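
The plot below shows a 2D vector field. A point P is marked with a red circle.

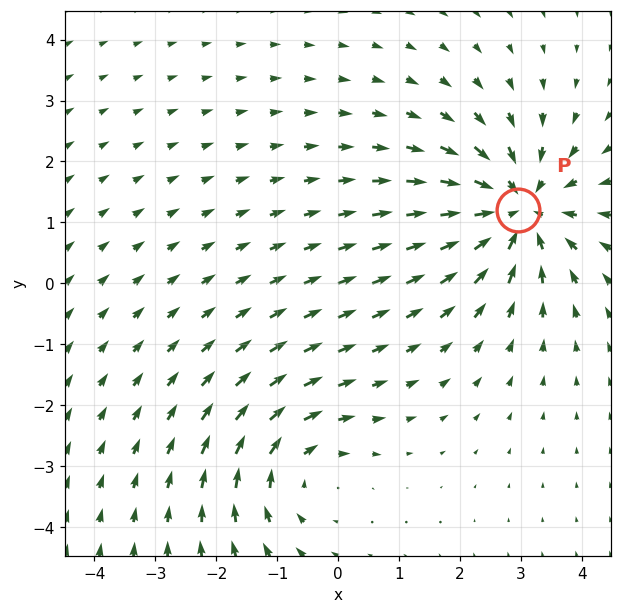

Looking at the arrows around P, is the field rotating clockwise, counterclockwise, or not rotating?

Near P at (2.9, 1.2) the arrows show no circulation. The curl there is ≈0.

not rotating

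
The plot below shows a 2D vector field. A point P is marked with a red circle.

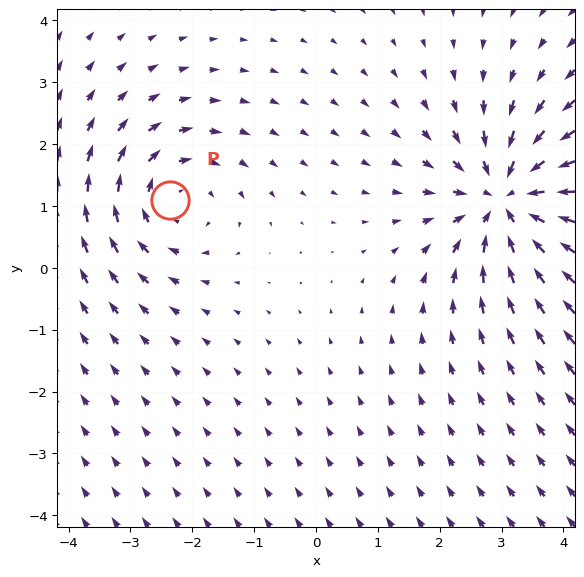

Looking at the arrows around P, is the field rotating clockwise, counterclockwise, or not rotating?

Near P at (-2.4, 1.1) the arrows circulate clockwise. The curl (z-component) there is about -3; negative curl means clockwise rotation.

clockwise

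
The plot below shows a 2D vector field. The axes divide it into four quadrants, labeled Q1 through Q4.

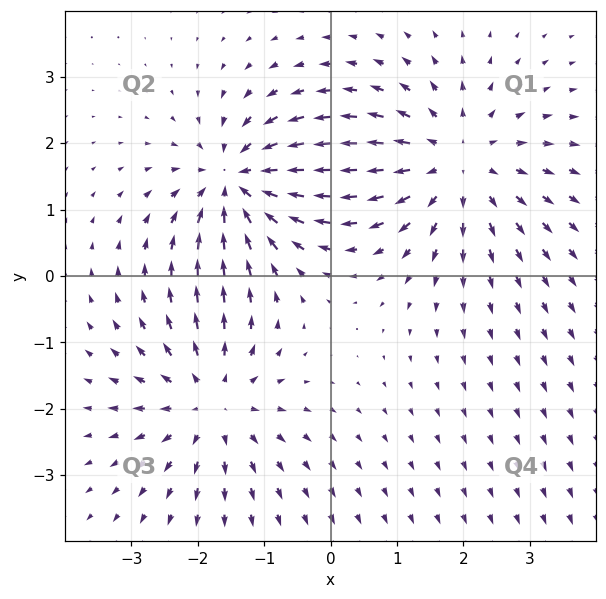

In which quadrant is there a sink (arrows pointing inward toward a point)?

The sink sits at approximately (-1.4, 1.4), which lies in quadrant Q2. The divergence there is about -5, negative as expected for a sink.

Q2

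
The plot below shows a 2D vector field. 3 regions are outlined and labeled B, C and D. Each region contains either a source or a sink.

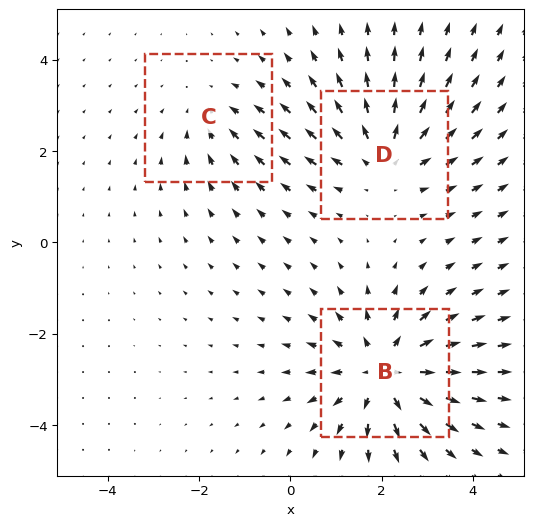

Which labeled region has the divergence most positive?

Divergence at each region's feature centre — B: about +4, C: about -2, D: about +3. Region B is most positive.

B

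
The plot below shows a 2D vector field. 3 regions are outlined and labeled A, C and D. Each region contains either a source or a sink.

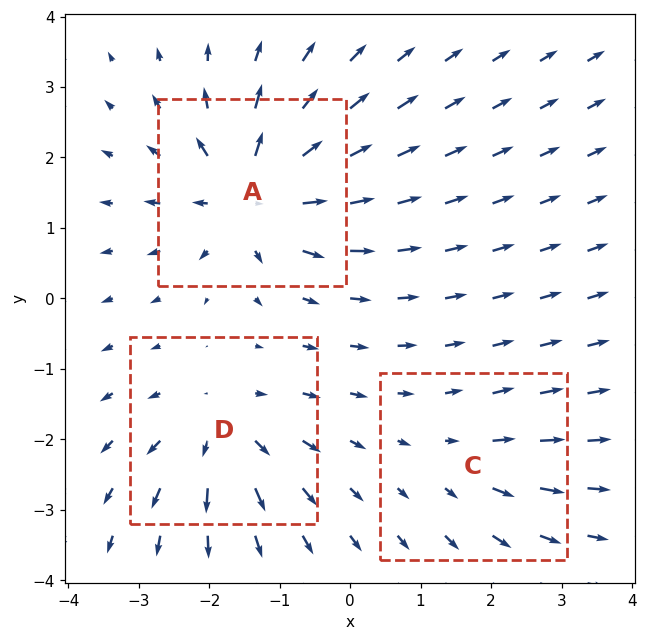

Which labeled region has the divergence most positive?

A

Divergence at each region's feature centre — A: about +6, C: about +2, D: about +4. Region A is most positive.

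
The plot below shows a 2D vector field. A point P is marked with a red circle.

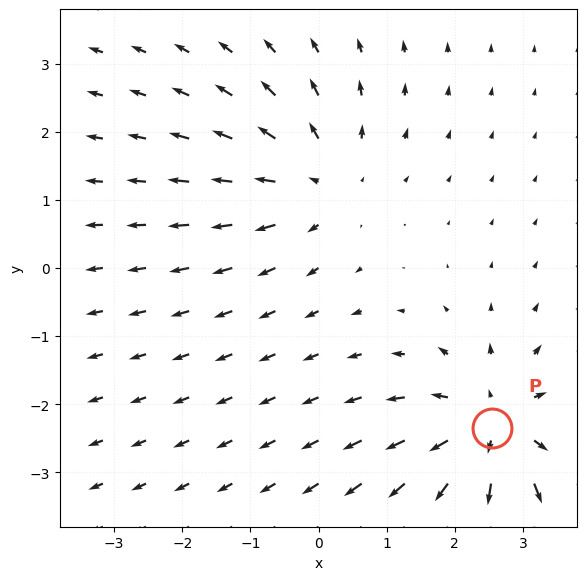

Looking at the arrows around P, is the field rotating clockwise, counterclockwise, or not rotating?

not rotating

Near P at (2.5, -2.3) the arrows show no circulation. The curl there is ≈0.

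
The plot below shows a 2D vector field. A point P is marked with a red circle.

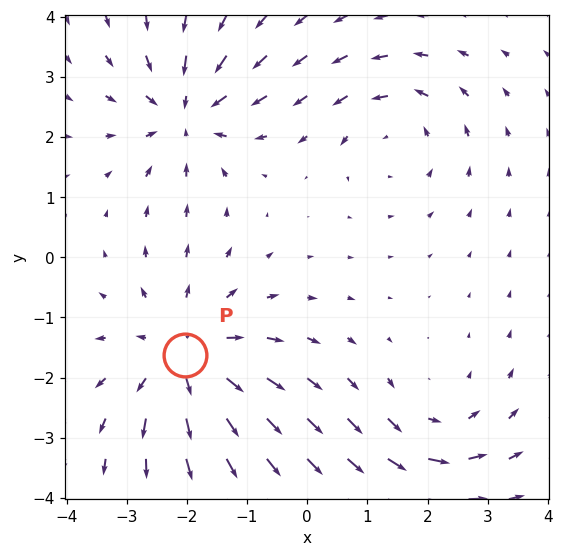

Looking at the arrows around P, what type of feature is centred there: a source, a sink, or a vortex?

At P (-2.0, -1.6) the arrows spread outward. Divergence about +4, curl ≈0 — positive divergence with near-zero curl is a source.

source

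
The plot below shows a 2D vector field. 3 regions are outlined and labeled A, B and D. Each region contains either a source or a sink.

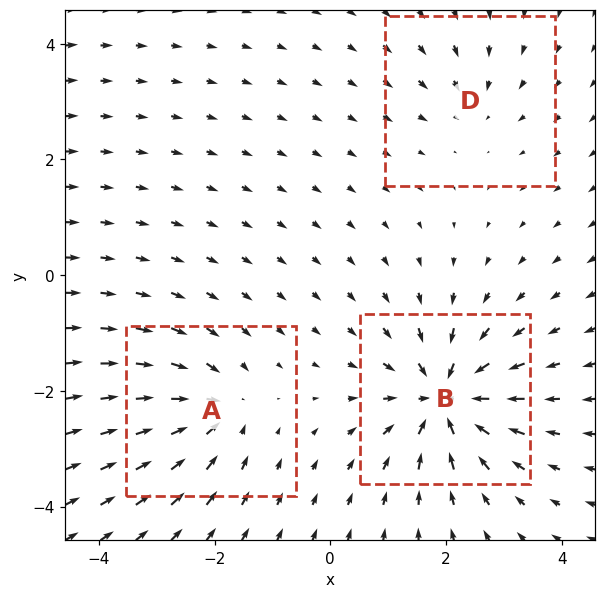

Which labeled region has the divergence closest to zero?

Divergence at each region's feature centre — A: about -4, B: about -6, D: about -2. Region D is closest to zero.

D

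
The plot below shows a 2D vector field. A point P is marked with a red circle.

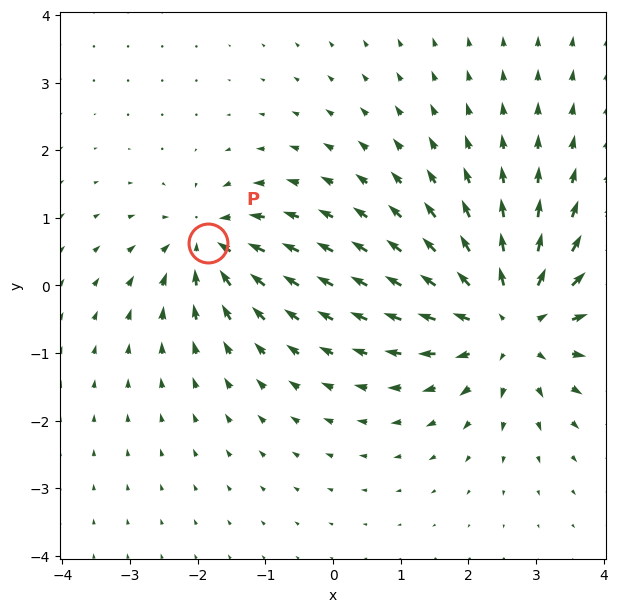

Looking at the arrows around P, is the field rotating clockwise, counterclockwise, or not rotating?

Near P at (-1.8, 0.6) the arrows show no circulation. The curl there is ≈0.

not rotating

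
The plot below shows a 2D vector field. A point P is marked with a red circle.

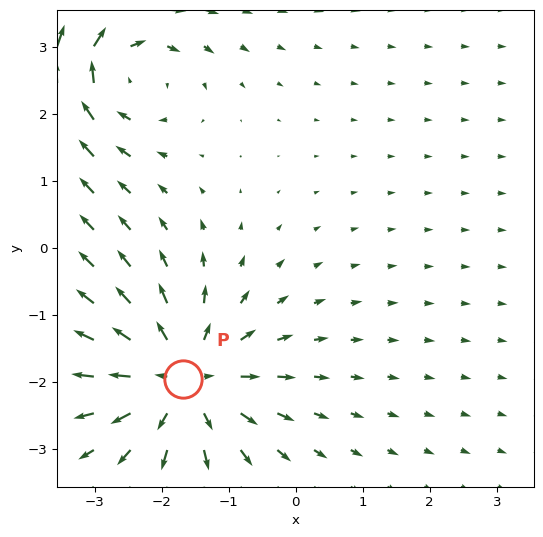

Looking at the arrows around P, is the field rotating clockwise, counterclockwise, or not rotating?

Near P at (-1.7, -2.0) the arrows show no circulation. The curl there is ≈0.

not rotating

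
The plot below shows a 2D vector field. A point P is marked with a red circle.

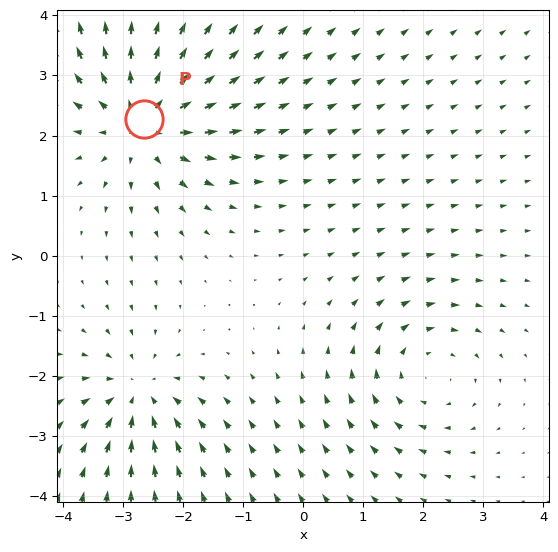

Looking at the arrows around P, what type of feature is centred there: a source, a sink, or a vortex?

source

At P (-2.7, 2.3) the arrows spread outward. Divergence about +5, curl ≈0 — positive divergence with near-zero curl is a source.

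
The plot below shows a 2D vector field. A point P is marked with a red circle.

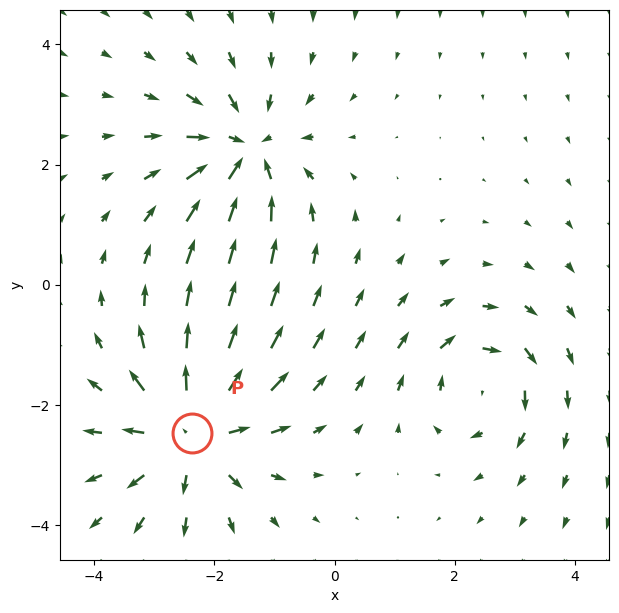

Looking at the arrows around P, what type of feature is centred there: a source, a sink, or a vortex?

source

At P (-2.4, -2.5) the arrows spread outward. Divergence about +5, curl ≈0 — positive divergence with near-zero curl is a source.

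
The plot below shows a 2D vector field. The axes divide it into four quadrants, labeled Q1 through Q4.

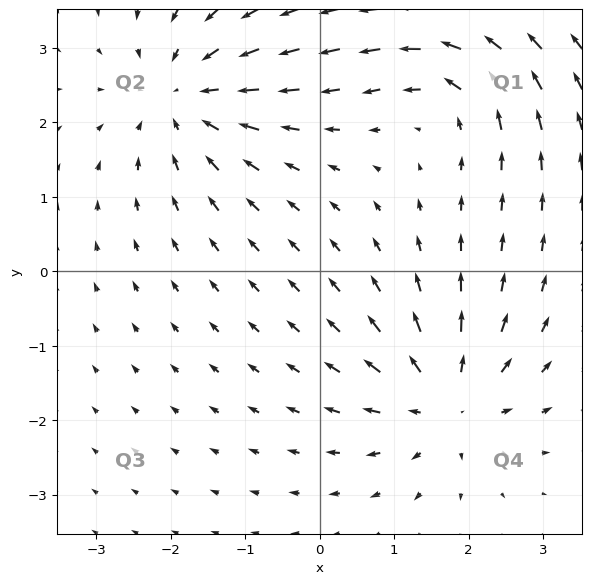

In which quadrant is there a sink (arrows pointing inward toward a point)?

The sink sits at approximately (-1.8, 2.3), which lies in quadrant Q2. The divergence there is about -4, negative as expected for a sink.

Q2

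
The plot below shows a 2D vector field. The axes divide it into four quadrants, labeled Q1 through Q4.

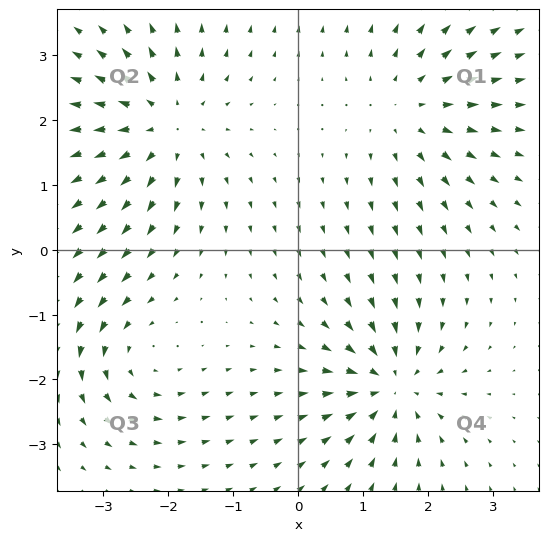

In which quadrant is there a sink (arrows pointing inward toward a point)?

Q4

The sink sits at approximately (1.4, -2.1), which lies in quadrant Q4. The divergence there is about -6, negative as expected for a sink.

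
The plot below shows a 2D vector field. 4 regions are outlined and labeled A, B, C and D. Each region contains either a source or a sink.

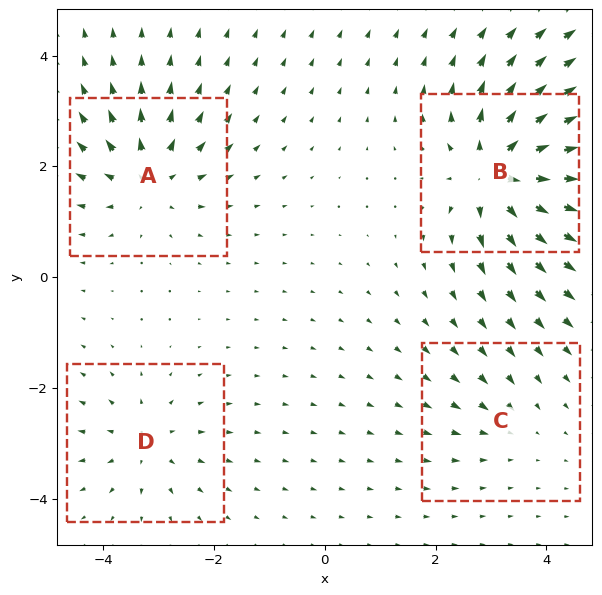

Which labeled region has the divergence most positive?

B

Divergence at each region's feature centre — A: about +6, B: about +9, C: about -2, D: about +4. Region B is most positive.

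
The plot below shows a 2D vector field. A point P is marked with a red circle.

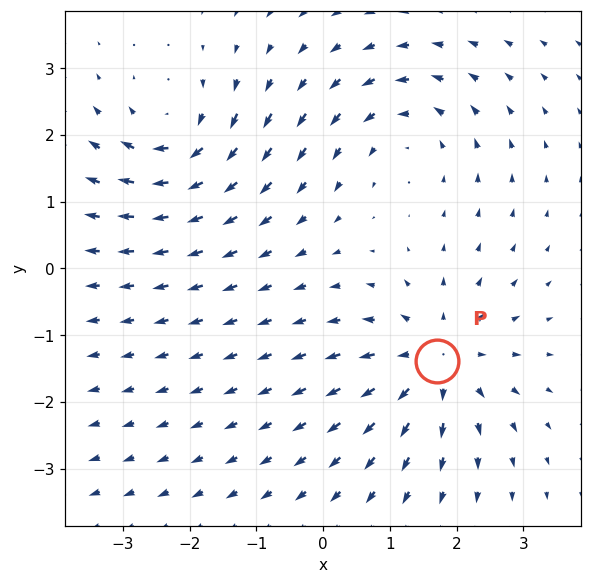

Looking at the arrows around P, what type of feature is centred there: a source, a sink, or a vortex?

At P (1.7, -1.4) the arrows spread outward. Divergence about +5, curl ≈0 — positive divergence with near-zero curl is a source.

source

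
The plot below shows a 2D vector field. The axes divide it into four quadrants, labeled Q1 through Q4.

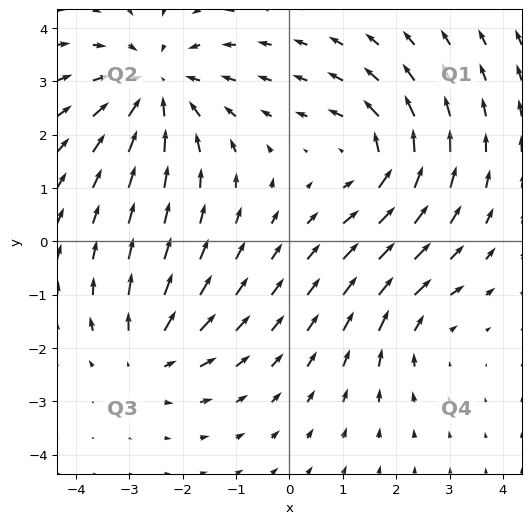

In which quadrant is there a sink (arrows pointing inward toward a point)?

The sink sits at approximately (-2.5, 2.9), which lies in quadrant Q2. The divergence there is about -4, negative as expected for a sink.

Q2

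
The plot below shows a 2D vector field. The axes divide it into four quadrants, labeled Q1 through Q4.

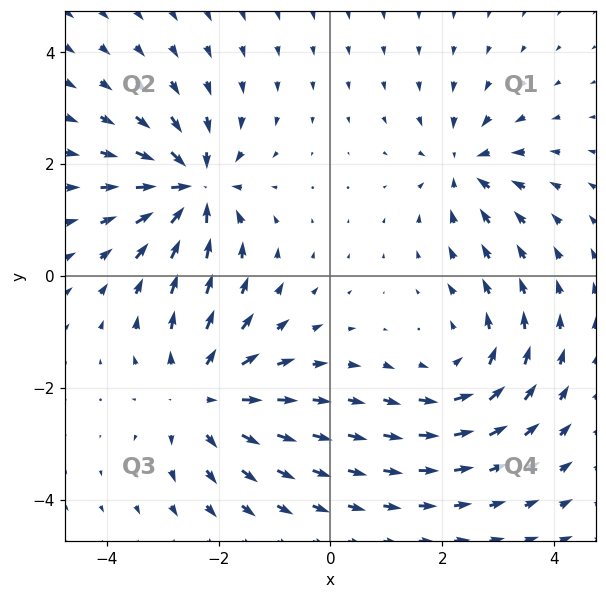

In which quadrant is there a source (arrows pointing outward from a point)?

The source sits at approximately (-2.3, -2.1), which lies in quadrant Q3. The divergence there is about +4, positive as expected for a source.

Q3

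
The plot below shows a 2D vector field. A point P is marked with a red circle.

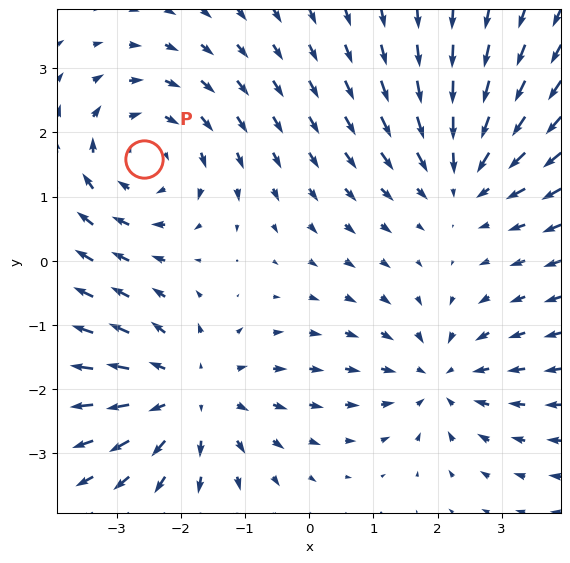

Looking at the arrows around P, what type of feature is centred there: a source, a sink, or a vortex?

At P (-2.6, 1.6) the arrows circulate clockwise. Divergence ≈0, curl about -3 — near-zero divergence with nonzero curl is a vortex.

vortex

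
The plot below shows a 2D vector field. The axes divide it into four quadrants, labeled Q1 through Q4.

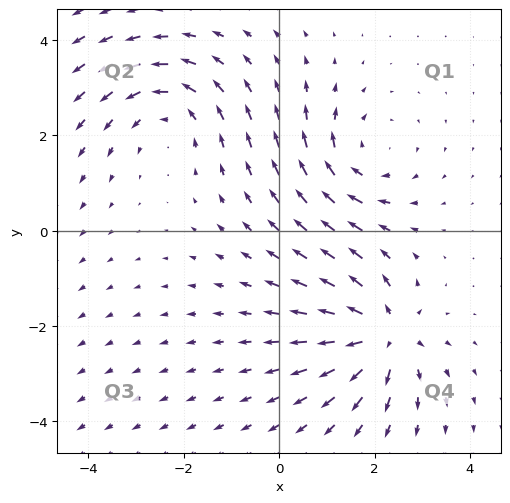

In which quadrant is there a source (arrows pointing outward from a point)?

The source sits at approximately (2.2, -2.2), which lies in quadrant Q4. The divergence there is about +5, positive as expected for a source.

Q4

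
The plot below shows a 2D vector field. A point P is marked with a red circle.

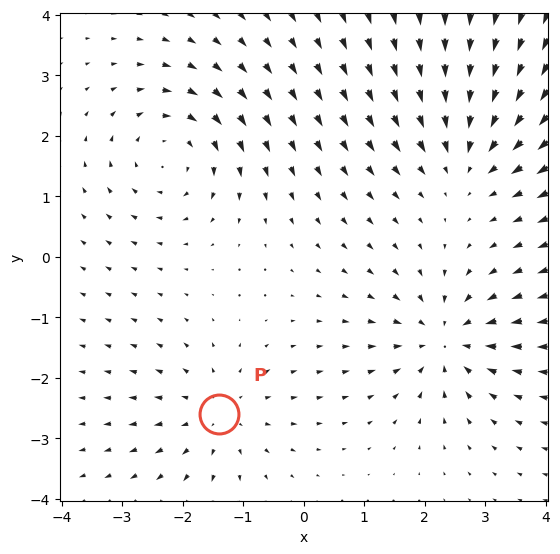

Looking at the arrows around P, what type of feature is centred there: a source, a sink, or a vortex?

source

At P (-1.4, -2.6) the arrows spread outward. Divergence about +4, curl ≈0 — positive divergence with near-zero curl is a source.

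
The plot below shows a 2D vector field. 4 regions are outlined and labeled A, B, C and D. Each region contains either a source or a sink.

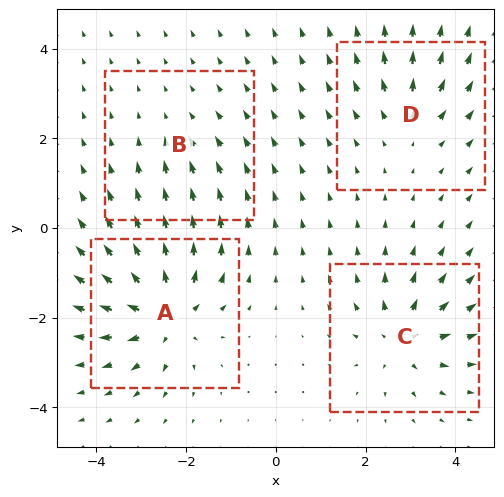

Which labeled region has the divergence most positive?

A

Divergence at each region's feature centre — A: about +8, B: about -2, C: about +6, D: about +4. Region A is most positive.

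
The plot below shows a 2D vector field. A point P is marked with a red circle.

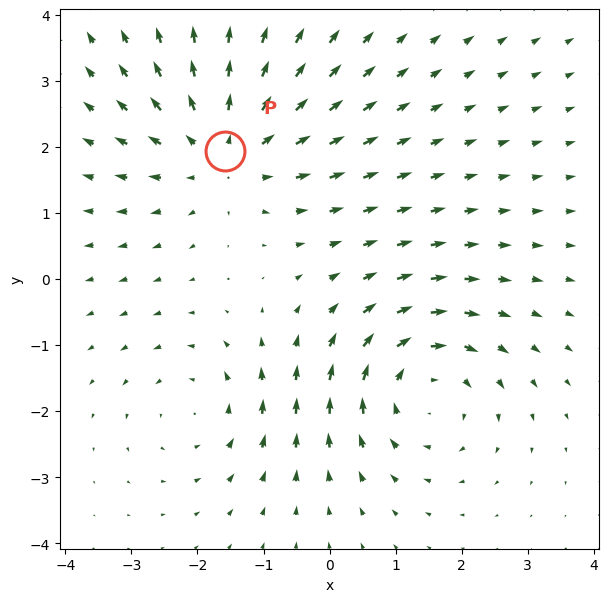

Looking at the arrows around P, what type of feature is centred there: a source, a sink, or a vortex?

source

At P (-1.6, 1.9) the arrows spread outward. Divergence about +4, curl ≈0 — positive divergence with near-zero curl is a source.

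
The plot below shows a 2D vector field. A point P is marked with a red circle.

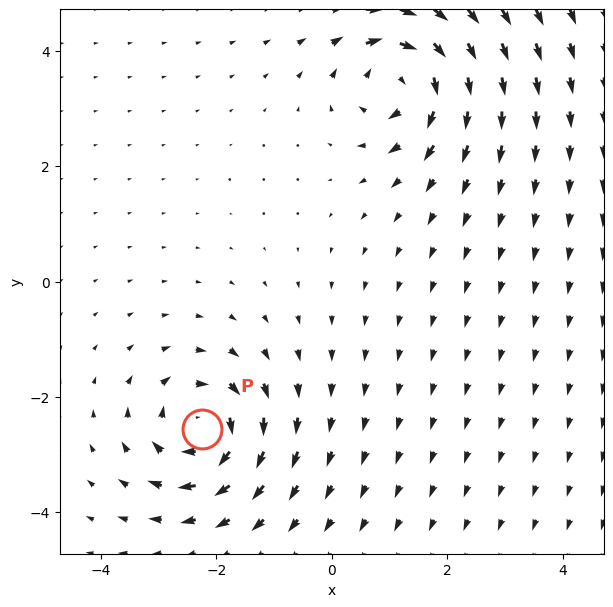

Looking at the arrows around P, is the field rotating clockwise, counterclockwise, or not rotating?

Near P at (-2.2, -2.6) the arrows circulate clockwise. The curl (z-component) there is about -5; negative curl means clockwise rotation.

clockwise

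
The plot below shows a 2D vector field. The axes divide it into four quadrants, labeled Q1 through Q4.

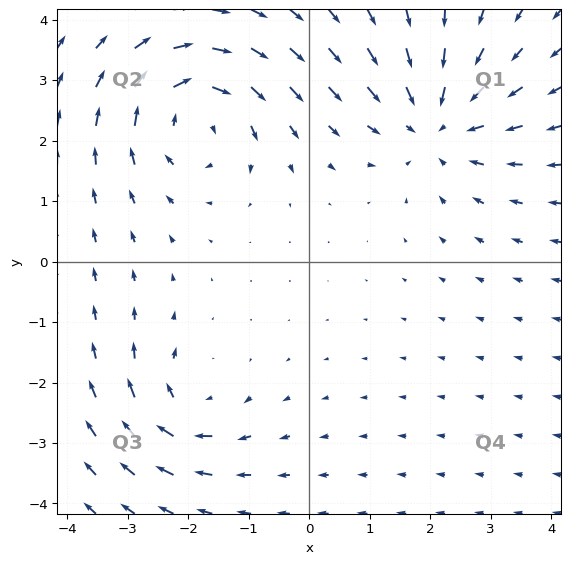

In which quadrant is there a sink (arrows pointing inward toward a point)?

The sink sits at approximately (2.1, 2.3), which lies in quadrant Q1. The divergence there is about -4, negative as expected for a sink.

Q1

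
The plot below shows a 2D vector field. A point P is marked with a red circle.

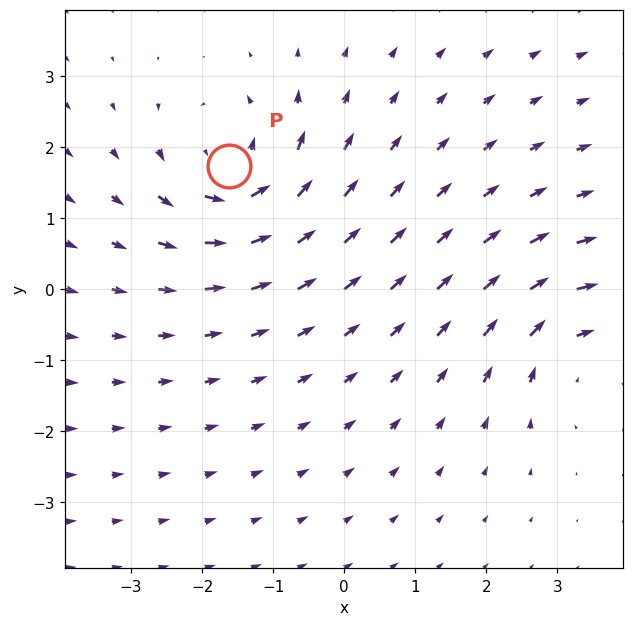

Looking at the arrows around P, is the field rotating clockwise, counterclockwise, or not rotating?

Near P at (-1.6, 1.7) the arrows circulate counterclockwise. The curl (z-component) there is about +5; positive curl means counterclockwise rotation.

counterclockwise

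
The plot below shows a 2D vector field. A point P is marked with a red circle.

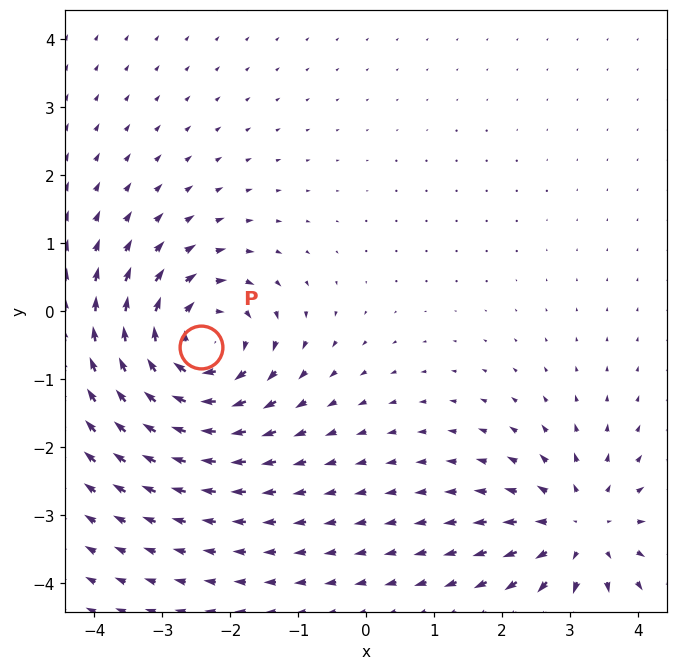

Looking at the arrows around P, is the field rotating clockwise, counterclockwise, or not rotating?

clockwise

Near P at (-2.4, -0.5) the arrows circulate clockwise. The curl (z-component) there is about -5; negative curl means clockwise rotation.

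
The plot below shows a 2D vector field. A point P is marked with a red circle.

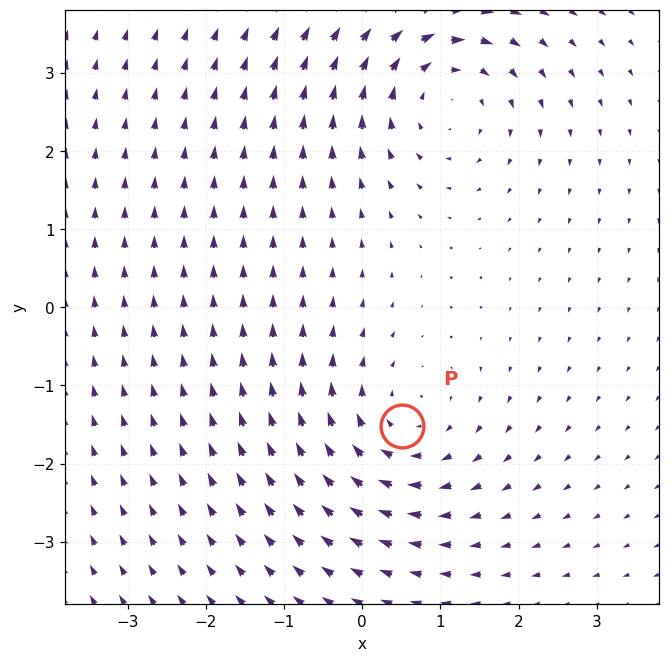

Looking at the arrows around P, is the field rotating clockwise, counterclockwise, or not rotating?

clockwise

Near P at (0.5, -1.5) the arrows circulate clockwise. The curl (z-component) there is about -3; negative curl means clockwise rotation.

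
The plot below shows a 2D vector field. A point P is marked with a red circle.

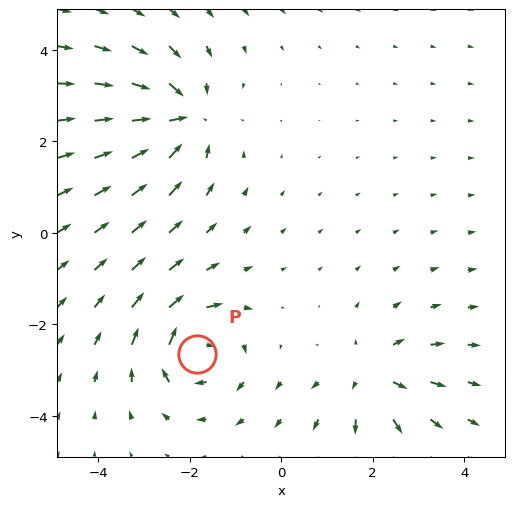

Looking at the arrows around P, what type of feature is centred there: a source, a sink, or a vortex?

vortex

At P (-1.8, -2.6) the arrows circulate clockwise. Divergence ≈0, curl about -5 — near-zero divergence with nonzero curl is a vortex.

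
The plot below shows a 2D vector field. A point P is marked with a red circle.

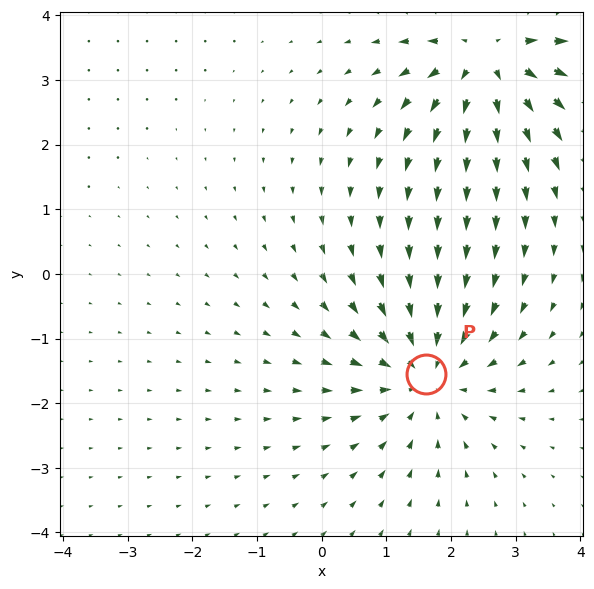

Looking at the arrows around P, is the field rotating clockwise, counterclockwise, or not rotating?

not rotating

Near P at (1.6, -1.5) the arrows show no circulation. The curl there is ≈0.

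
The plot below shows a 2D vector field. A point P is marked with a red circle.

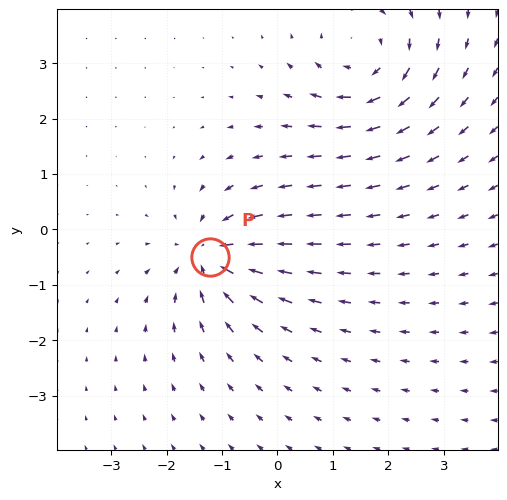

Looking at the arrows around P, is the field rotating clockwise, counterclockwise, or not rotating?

not rotating

Near P at (-1.2, -0.5) the arrows show no circulation. The curl there is ≈0.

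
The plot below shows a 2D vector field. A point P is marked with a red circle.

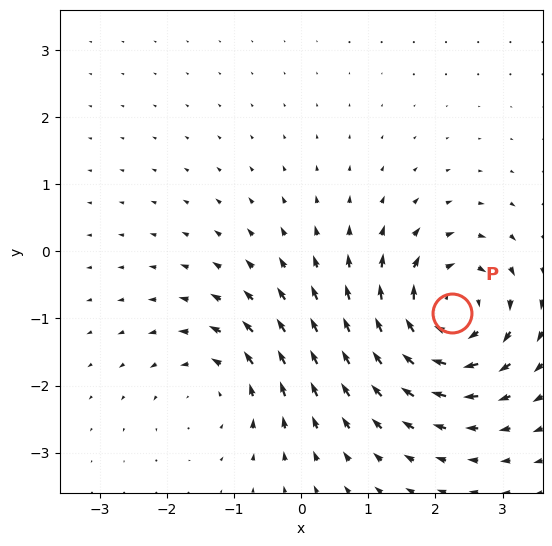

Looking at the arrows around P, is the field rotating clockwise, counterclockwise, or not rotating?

Near P at (2.2, -0.9) the arrows circulate clockwise. The curl (z-component) there is about -5; negative curl means clockwise rotation.

clockwise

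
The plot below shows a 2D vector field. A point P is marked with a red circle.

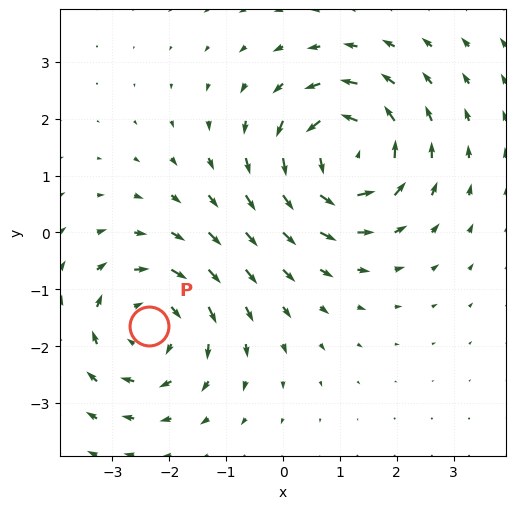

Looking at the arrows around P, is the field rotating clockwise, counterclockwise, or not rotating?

clockwise

Near P at (-2.4, -1.6) the arrows circulate clockwise. The curl (z-component) there is about -4; negative curl means clockwise rotation.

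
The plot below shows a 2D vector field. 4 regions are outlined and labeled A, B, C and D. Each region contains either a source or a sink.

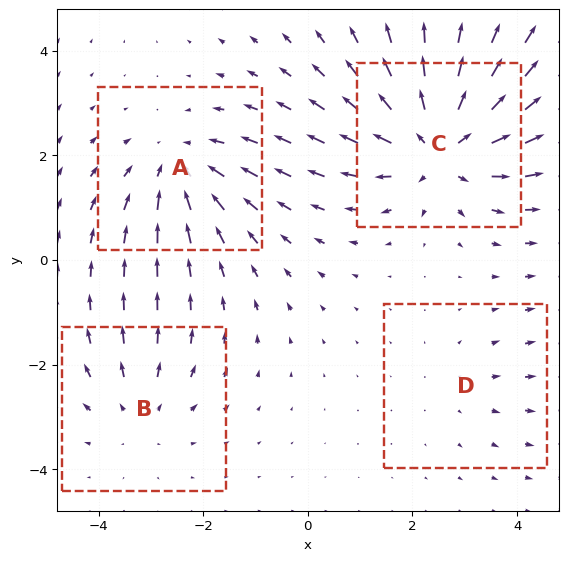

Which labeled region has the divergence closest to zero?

Divergence at each region's feature centre — A: about -4, B: about +3, C: about +6, D: about +2. Region D is closest to zero.

D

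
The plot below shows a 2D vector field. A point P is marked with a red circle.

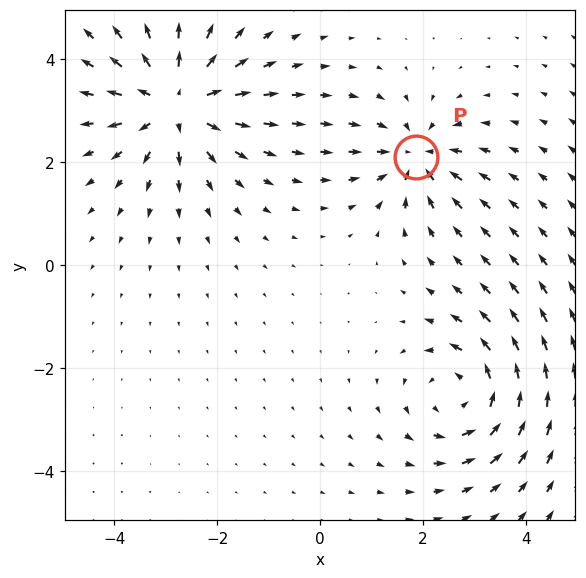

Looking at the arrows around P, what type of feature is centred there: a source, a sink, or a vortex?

sink

At P (1.9, 2.1) the arrows converge inward. Divergence about -4, curl ≈0 — negative divergence with near-zero curl is a sink.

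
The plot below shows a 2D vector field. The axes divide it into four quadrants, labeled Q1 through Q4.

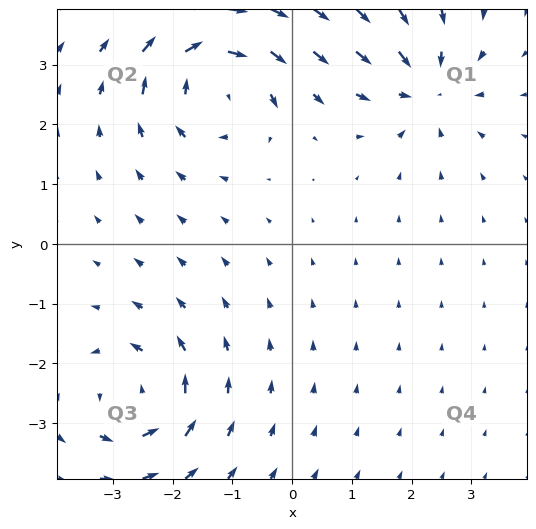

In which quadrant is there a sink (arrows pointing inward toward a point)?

The sink sits at approximately (2.2, 2.6), which lies in quadrant Q1. The divergence there is about -4, negative as expected for a sink.

Q1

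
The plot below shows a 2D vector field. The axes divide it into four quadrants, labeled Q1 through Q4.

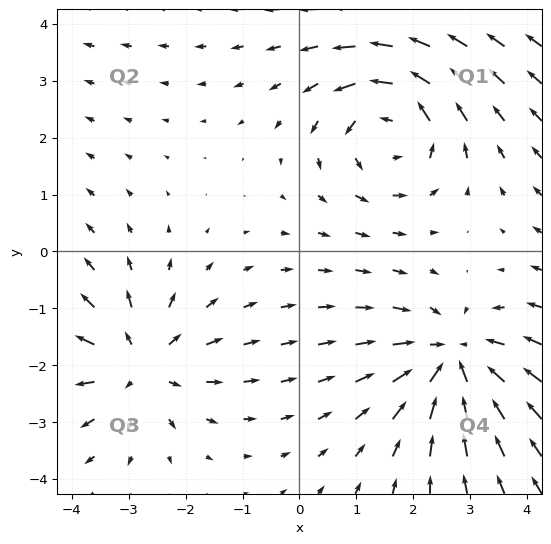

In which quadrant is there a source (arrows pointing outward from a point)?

Q3

The source sits at approximately (-2.8, -2.0), which lies in quadrant Q3. The divergence there is about +3, positive as expected for a source.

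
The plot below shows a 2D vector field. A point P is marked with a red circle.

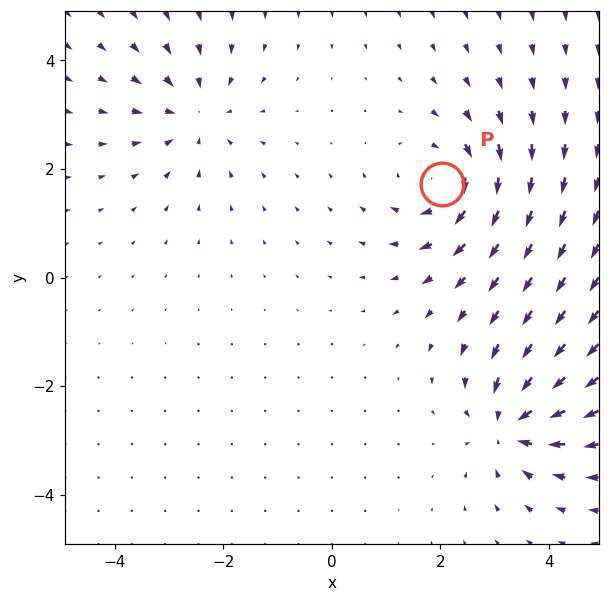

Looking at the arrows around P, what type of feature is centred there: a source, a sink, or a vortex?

At P (2.0, 1.7) the arrows circulate clockwise. Divergence ≈0, curl about -5 — near-zero divergence with nonzero curl is a vortex.

vortex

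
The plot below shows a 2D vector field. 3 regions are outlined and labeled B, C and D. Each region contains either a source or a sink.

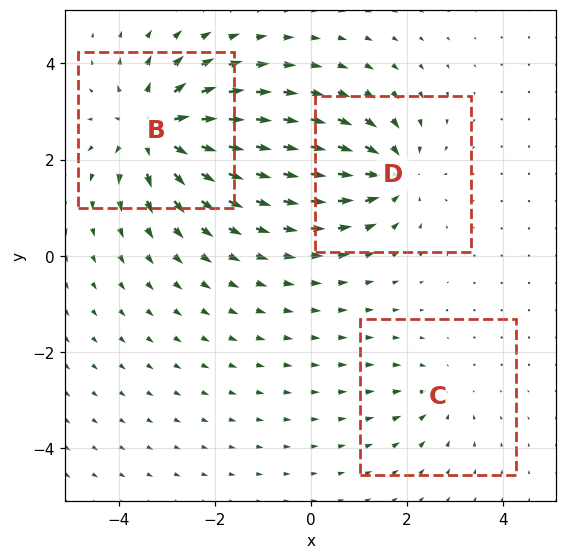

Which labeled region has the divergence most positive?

B

Divergence at each region's feature centre — B: about +5, C: about -2, D: about -4. Region B is most positive.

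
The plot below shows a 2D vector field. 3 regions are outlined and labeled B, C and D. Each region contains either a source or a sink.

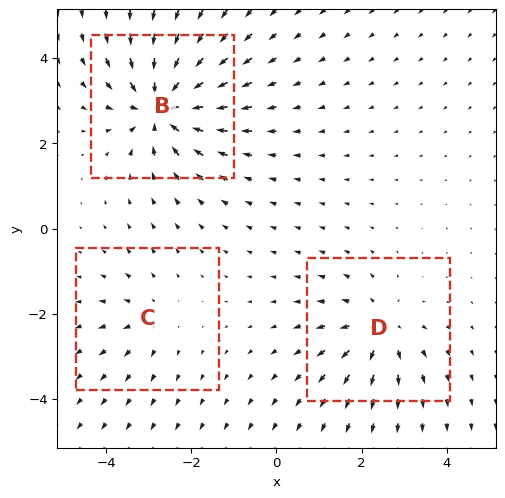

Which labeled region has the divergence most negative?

Divergence at each region's feature centre — B: about -5, C: about +2, D: about +3. Region B is most negative.

B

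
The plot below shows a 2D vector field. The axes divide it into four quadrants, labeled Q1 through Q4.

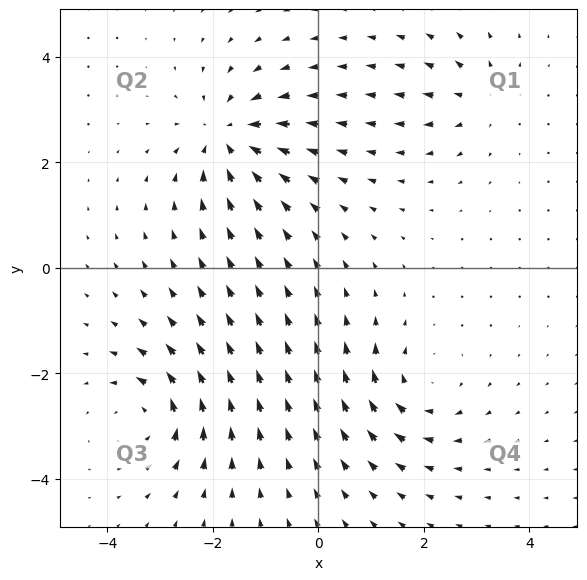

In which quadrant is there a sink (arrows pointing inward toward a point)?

The sink sits at approximately (-1.7, 2.5), which lies in quadrant Q2. The divergence there is about -5, negative as expected for a sink.

Q2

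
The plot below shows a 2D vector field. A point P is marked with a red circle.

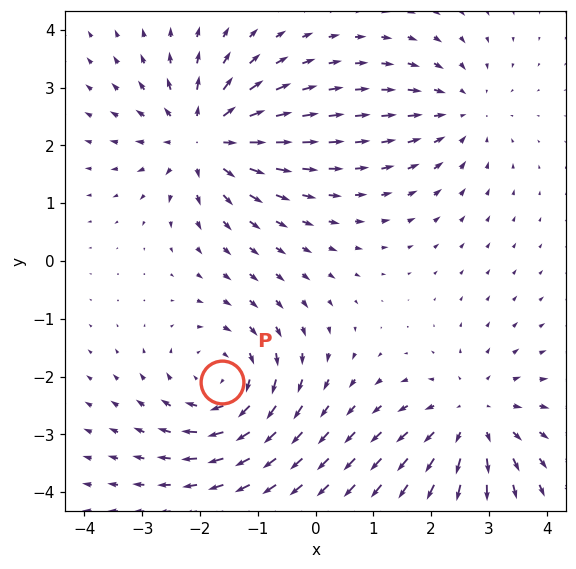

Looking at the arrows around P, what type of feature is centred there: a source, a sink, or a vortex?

vortex

At P (-1.6, -2.1) the arrows circulate clockwise. Divergence ≈0, curl about -5 — near-zero divergence with nonzero curl is a vortex.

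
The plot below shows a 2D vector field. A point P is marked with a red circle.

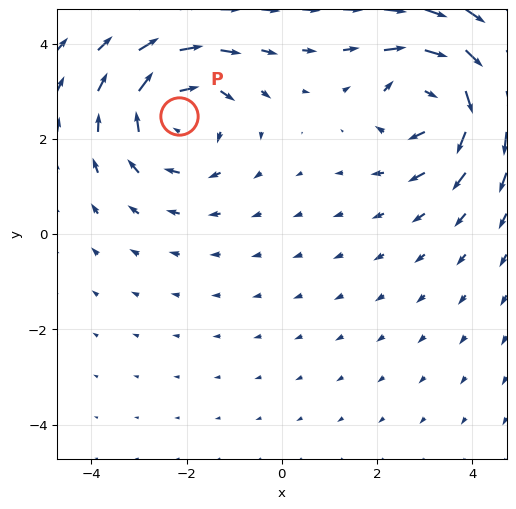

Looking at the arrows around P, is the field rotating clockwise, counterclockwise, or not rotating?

Near P at (-2.2, 2.5) the arrows circulate clockwise. The curl (z-component) there is about -3; negative curl means clockwise rotation.

clockwise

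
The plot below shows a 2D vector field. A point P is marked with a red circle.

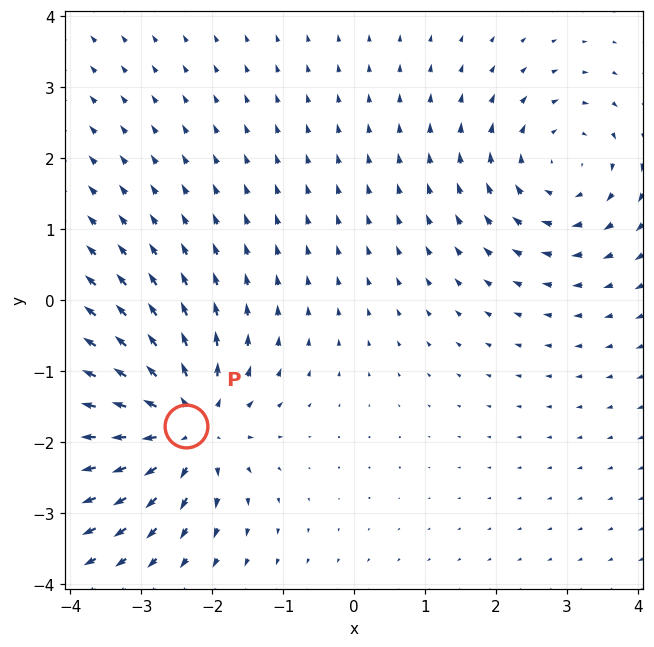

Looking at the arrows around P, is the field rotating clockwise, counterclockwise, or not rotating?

not rotating

Near P at (-2.4, -1.8) the arrows show no circulation. The curl there is ≈0.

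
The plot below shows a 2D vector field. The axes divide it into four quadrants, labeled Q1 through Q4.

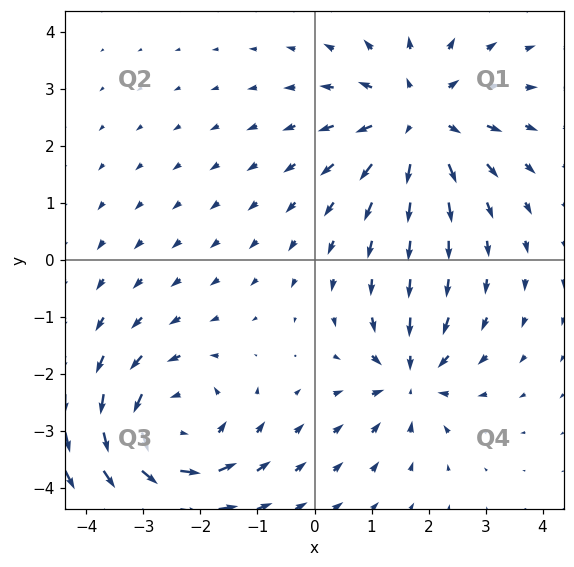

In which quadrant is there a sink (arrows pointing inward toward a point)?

The sink sits at approximately (1.7, -2.1), which lies in quadrant Q4. The divergence there is about -4, negative as expected for a sink.

Q4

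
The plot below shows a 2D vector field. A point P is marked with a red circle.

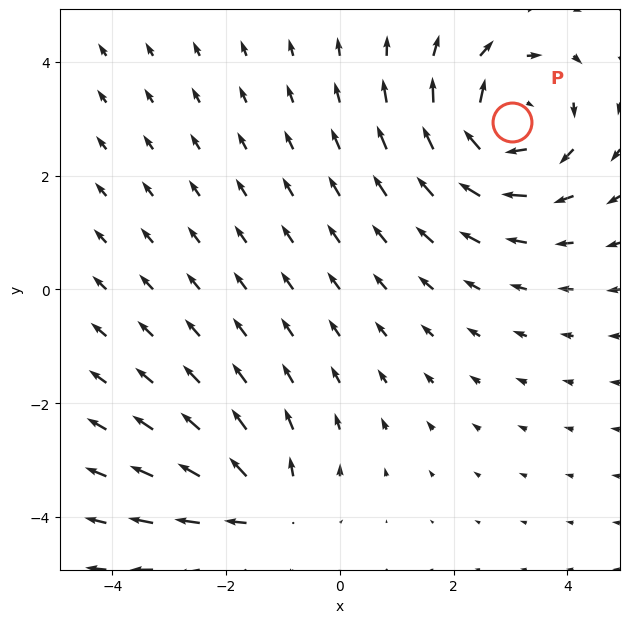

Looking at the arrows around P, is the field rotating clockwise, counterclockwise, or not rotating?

Near P at (3.0, 2.9) the arrows circulate clockwise. The curl (z-component) there is about -5; negative curl means clockwise rotation.

clockwise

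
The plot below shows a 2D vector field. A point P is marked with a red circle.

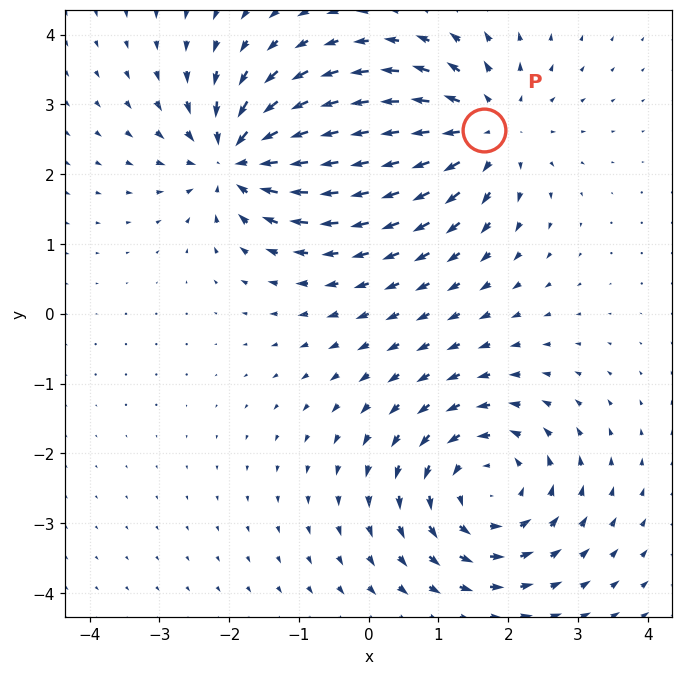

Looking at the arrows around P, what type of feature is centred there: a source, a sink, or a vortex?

source

At P (1.7, 2.6) the arrows spread outward. Divergence about +4, curl ≈0 — positive divergence with near-zero curl is a source.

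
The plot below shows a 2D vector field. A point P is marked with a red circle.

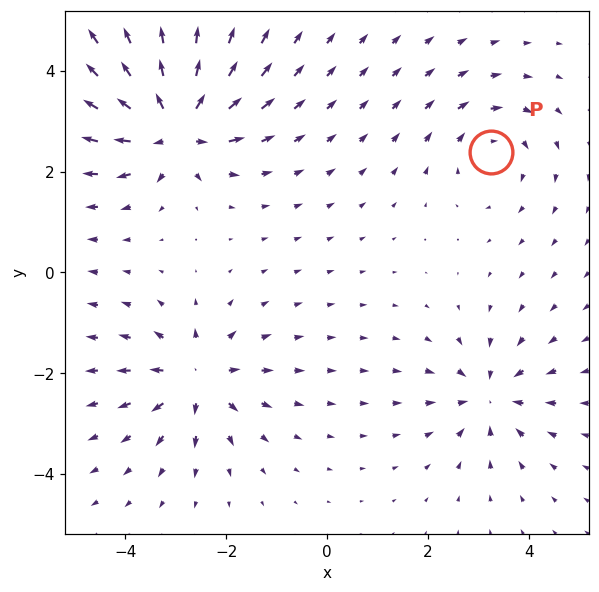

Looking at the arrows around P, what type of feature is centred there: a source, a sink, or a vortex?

At P (3.3, 2.4) the arrows circulate clockwise. Divergence ≈0, curl about -3 — near-zero divergence with nonzero curl is a vortex.

vortex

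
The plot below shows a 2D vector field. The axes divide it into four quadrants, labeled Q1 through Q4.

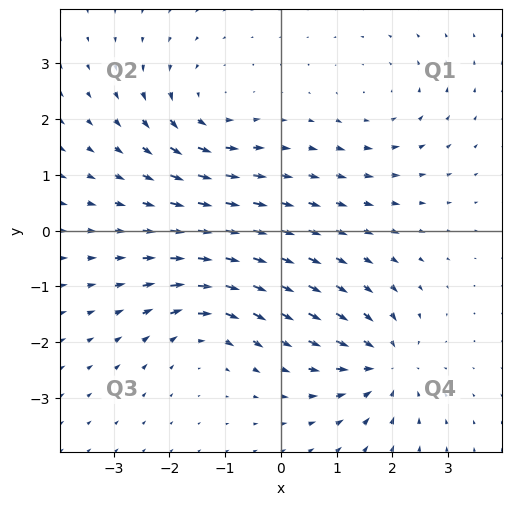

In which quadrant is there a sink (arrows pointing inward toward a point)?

The sink sits at approximately (1.9, -2.4), which lies in quadrant Q4. The divergence there is about -5, negative as expected for a sink.

Q4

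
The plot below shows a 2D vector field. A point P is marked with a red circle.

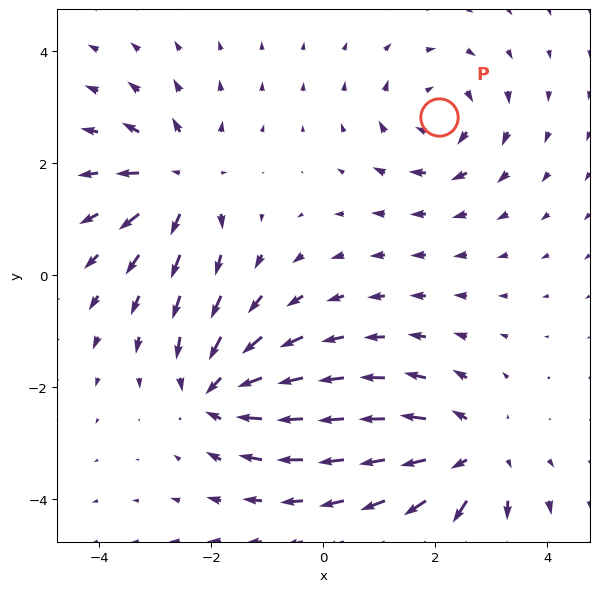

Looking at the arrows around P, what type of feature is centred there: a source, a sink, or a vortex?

At P (2.1, 2.8) the arrows circulate clockwise. Divergence ≈0, curl about -3 — near-zero divergence with nonzero curl is a vortex.

vortex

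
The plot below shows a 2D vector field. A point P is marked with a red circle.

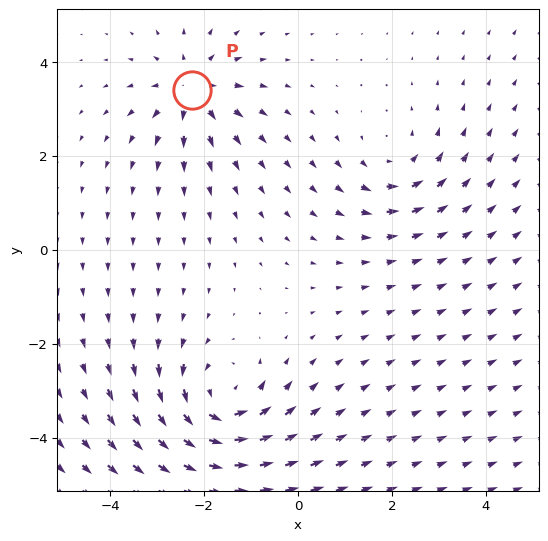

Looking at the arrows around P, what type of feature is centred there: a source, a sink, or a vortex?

source

At P (-2.3, 3.4) the arrows spread outward. Divergence about +4, curl ≈0 — positive divergence with near-zero curl is a source.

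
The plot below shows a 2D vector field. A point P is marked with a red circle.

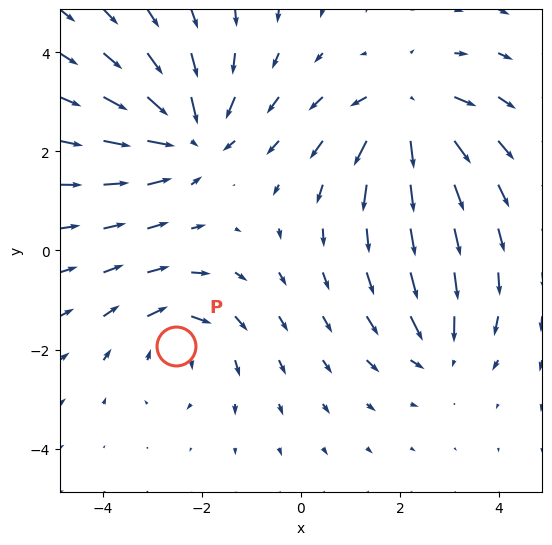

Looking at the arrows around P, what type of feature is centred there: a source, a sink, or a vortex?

At P (-2.5, -1.9) the arrows circulate clockwise. Divergence ≈0, curl about -4 — near-zero divergence with nonzero curl is a vortex.

vortex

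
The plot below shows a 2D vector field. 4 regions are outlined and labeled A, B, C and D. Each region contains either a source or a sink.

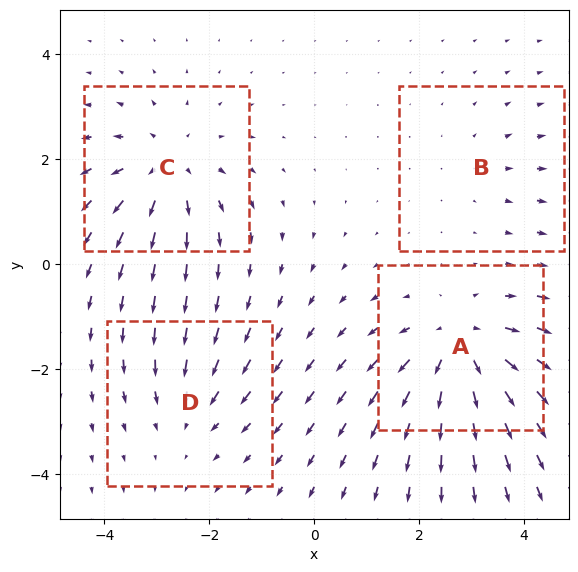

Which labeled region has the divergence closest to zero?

Divergence at each region's feature centre — A: about +6, B: about +2, C: about +5, D: about -3. Region B is closest to zero.

B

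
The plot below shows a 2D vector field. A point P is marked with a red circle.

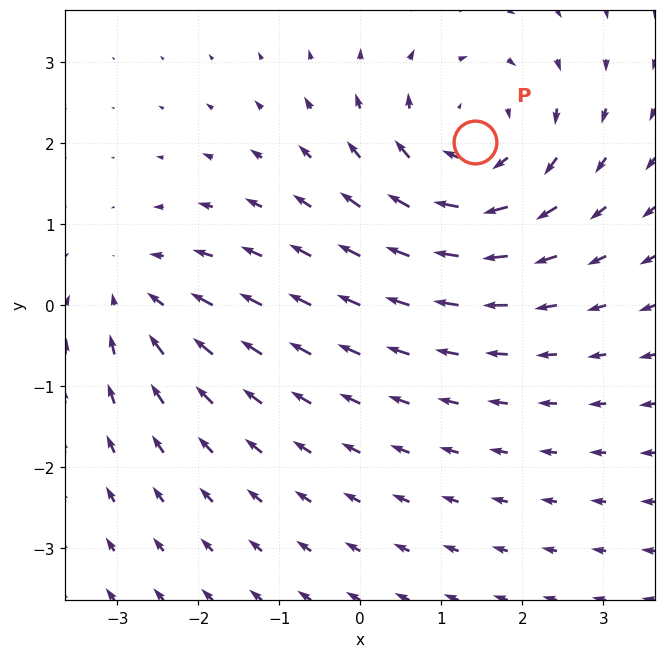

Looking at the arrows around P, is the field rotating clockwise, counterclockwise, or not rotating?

clockwise

Near P at (1.4, 2.0) the arrows circulate clockwise. The curl (z-component) there is about -4; negative curl means clockwise rotation.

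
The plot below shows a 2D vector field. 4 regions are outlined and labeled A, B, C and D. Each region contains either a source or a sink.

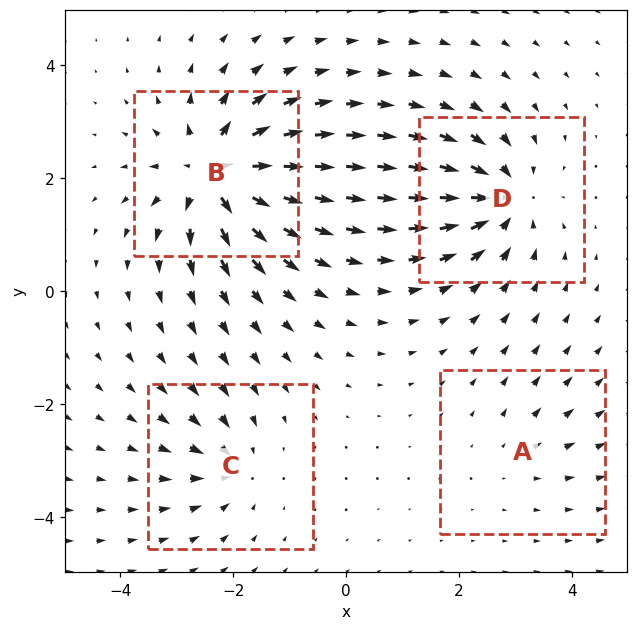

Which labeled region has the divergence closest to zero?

Divergence at each region's feature centre — A: about +2, B: about +9, C: about -4, D: about -6. Region A is closest to zero.

A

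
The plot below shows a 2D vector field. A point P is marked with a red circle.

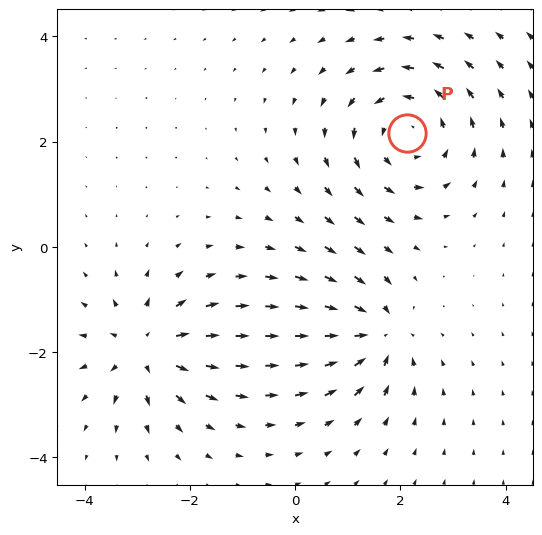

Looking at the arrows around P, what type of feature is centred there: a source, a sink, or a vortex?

At P (2.1, 2.2) the arrows circulate counterclockwise. Divergence ≈0, curl about +4 — near-zero divergence with nonzero curl is a vortex.

vortex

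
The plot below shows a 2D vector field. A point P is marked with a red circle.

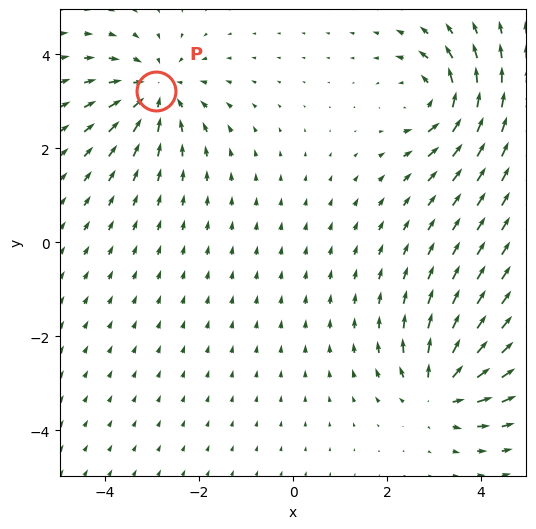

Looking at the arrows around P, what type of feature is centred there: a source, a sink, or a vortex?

sink

At P (-2.9, 3.2) the arrows converge inward. Divergence about -3, curl ≈0 — negative divergence with near-zero curl is a sink.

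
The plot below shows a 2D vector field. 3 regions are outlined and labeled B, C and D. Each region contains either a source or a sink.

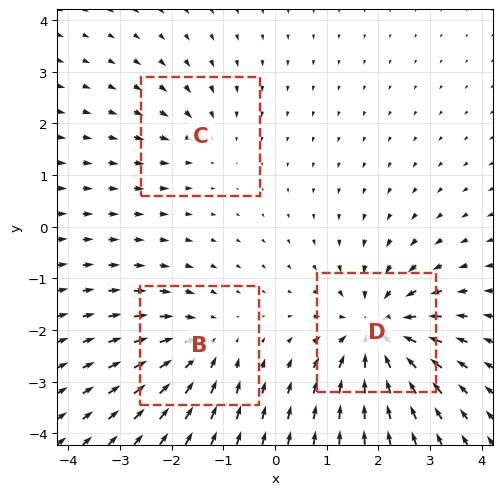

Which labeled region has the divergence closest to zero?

Divergence at each region's feature centre — B: about -3, C: about -2, D: about -5. Region C is closest to zero.

C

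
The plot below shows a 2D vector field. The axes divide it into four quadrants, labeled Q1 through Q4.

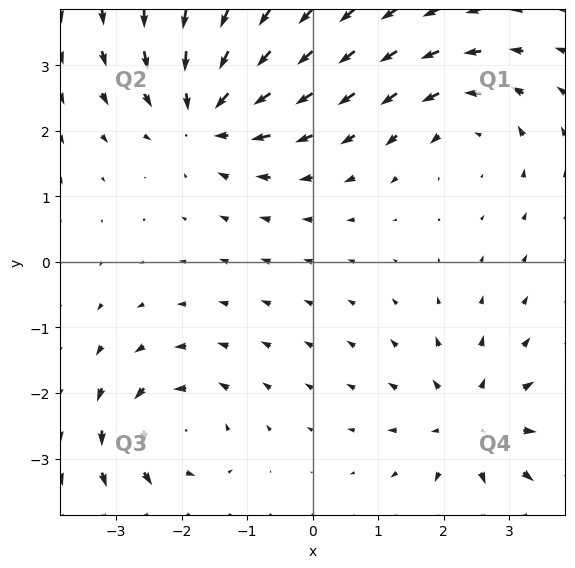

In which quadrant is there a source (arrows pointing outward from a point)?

The source sits at approximately (2.4, -2.5), which lies in quadrant Q4. The divergence there is about +4, positive as expected for a source.

Q4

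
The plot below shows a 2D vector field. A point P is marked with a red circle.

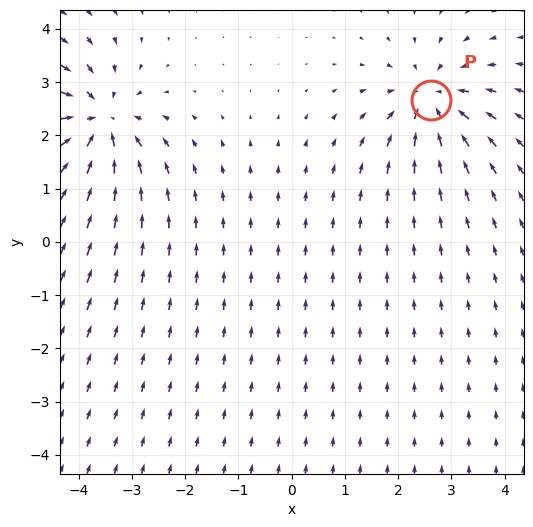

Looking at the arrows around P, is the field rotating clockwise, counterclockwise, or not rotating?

not rotating

Near P at (2.6, 2.7) the arrows show no circulation. The curl there is ≈0.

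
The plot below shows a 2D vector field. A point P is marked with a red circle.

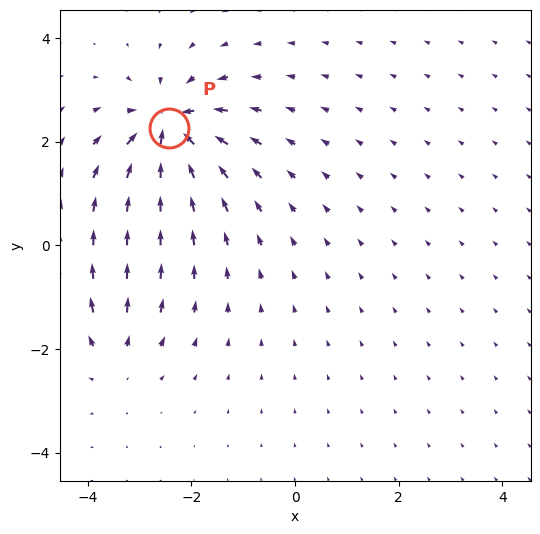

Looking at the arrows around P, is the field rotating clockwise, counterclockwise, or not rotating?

Near P at (-2.4, 2.3) the arrows show no circulation. The curl there is ≈0.

not rotating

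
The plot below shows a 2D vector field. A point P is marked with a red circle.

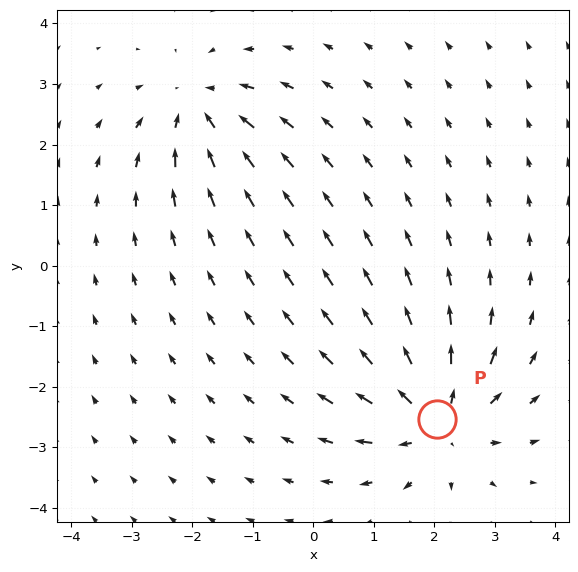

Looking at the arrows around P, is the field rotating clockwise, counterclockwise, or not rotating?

not rotating

Near P at (2.0, -2.5) the arrows show no circulation. The curl there is ≈0.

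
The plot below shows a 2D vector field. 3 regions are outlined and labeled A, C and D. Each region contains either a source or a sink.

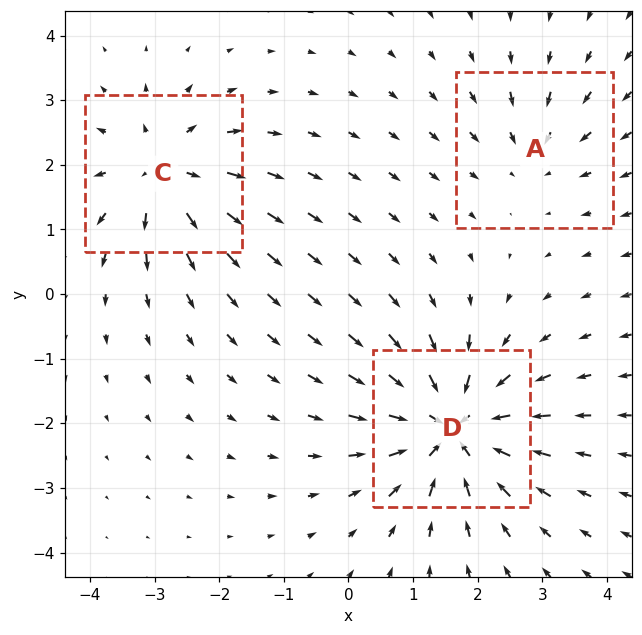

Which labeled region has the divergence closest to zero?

A

Divergence at each region's feature centre — A: about -2, C: about +4, D: about -5. Region A is closest to zero.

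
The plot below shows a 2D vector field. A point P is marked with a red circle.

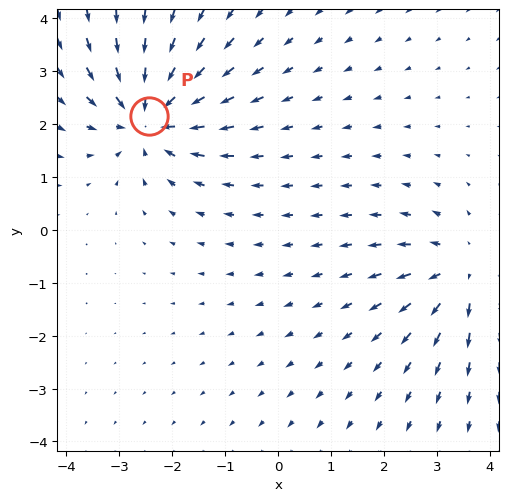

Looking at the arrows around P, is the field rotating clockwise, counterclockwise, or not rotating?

not rotating

Near P at (-2.4, 2.1) the arrows show no circulation. The curl there is ≈0.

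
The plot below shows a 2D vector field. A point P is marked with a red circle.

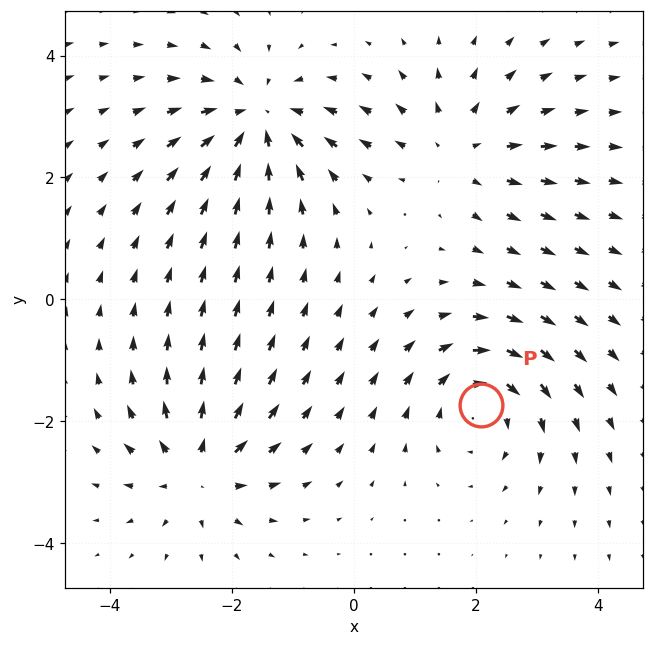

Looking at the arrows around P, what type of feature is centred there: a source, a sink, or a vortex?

At P (2.1, -1.7) the arrows circulate clockwise. Divergence ≈0, curl about -4 — near-zero divergence with nonzero curl is a vortex.

vortex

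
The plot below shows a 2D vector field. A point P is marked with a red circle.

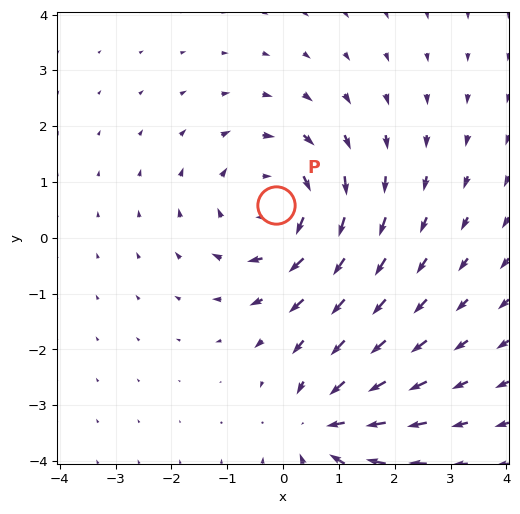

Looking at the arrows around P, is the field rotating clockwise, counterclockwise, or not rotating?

clockwise

Near P at (-0.1, 0.6) the arrows circulate clockwise. The curl (z-component) there is about -3; negative curl means clockwise rotation.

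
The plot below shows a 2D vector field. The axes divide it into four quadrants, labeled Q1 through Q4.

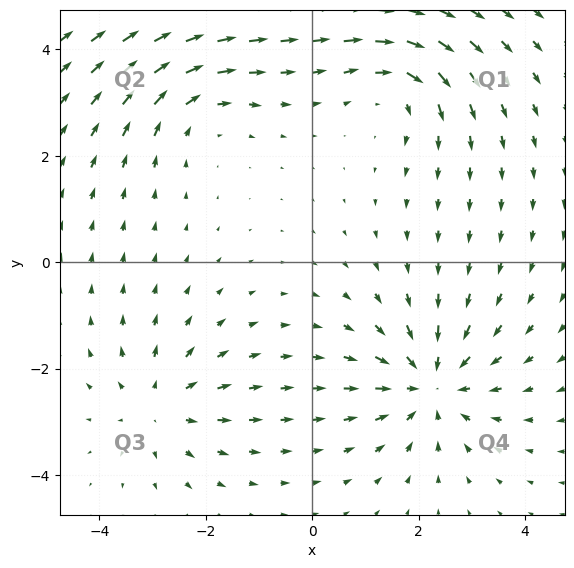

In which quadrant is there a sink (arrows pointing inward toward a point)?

Q4

The sink sits at approximately (2.2, -2.3), which lies in quadrant Q4. The divergence there is about -4, negative as expected for a sink.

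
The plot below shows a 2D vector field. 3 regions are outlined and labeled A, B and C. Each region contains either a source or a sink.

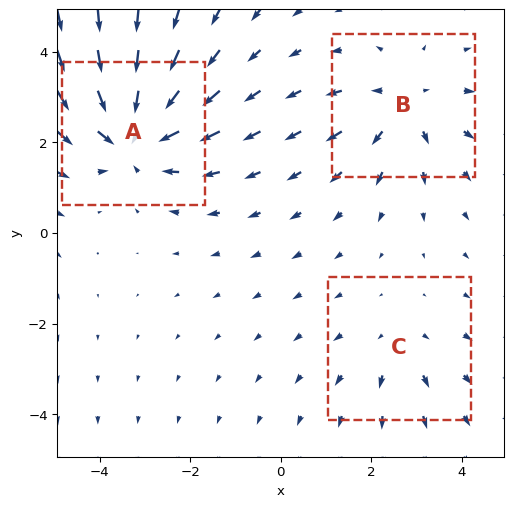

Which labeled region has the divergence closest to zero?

Divergence at each region's feature centre — A: about -4, B: about +3, C: about +2. Region C is closest to zero.

C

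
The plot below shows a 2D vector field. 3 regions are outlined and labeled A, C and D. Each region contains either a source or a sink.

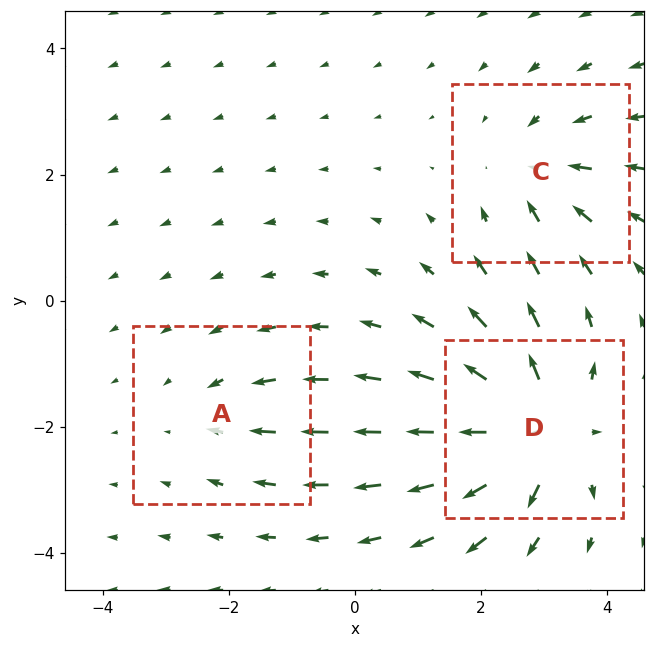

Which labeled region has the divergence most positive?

Divergence at each region's feature centre — A: about -2, C: about -3, D: about +6. Region D is most positive.

D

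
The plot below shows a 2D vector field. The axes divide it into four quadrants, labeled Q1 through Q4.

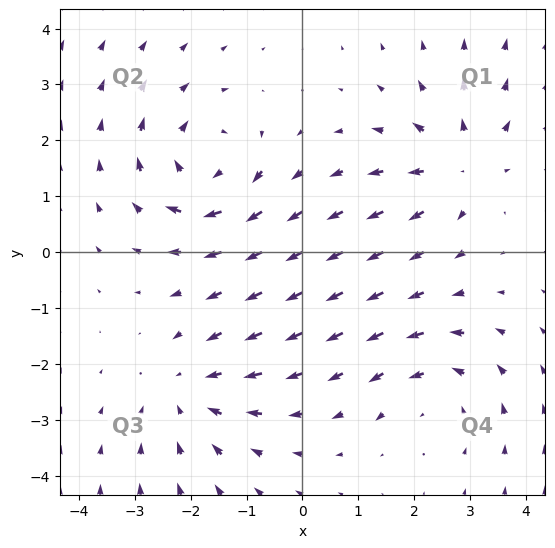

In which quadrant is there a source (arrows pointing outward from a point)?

The source sits at approximately (2.8, 1.6), which lies in quadrant Q1. The divergence there is about +3, positive as expected for a source.

Q1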